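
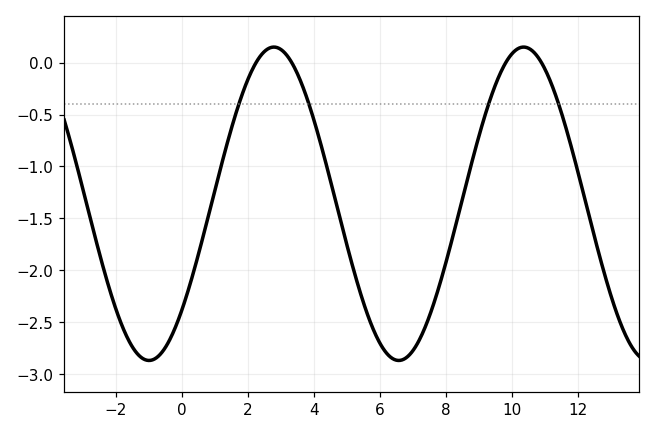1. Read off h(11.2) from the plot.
-0.198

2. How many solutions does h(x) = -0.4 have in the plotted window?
4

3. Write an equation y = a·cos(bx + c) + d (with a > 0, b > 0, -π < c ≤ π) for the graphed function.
y = 1.51cos(0.83x - 2.32) - 1.36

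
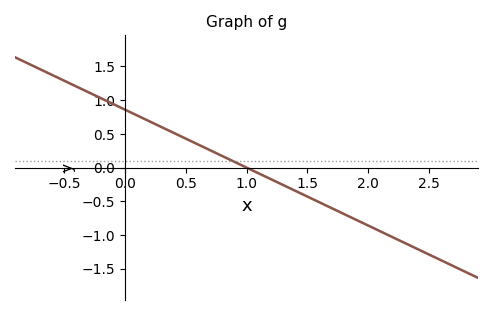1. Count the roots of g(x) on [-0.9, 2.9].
1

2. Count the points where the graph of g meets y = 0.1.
1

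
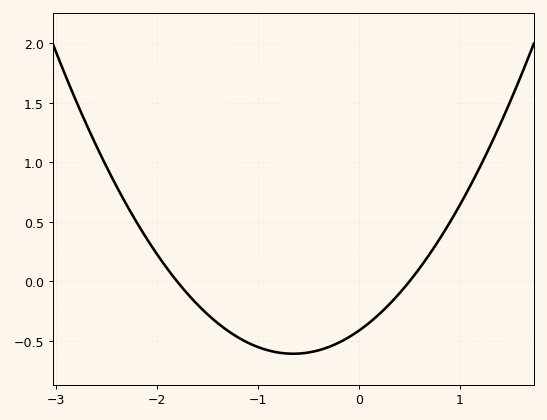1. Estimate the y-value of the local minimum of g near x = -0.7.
-0.608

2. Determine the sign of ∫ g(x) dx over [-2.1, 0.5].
negative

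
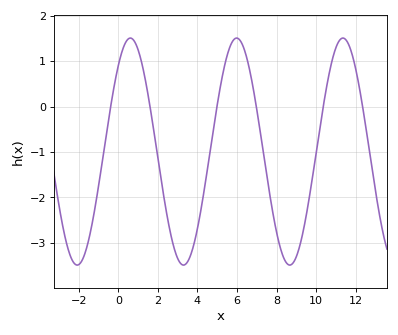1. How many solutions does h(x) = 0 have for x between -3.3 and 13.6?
6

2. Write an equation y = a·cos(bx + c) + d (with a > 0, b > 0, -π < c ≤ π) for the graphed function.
y = 2.5cos(1.2x - 0.71) - 0.99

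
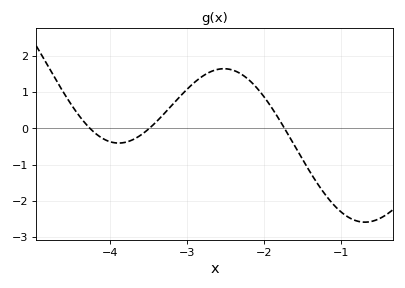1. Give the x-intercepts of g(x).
-4.27, -3.49, -1.73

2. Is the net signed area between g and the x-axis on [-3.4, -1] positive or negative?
positive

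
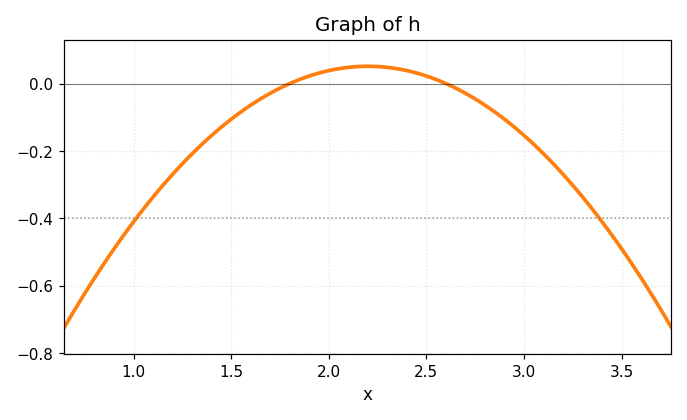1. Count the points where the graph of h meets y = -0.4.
2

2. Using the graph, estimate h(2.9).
-0.1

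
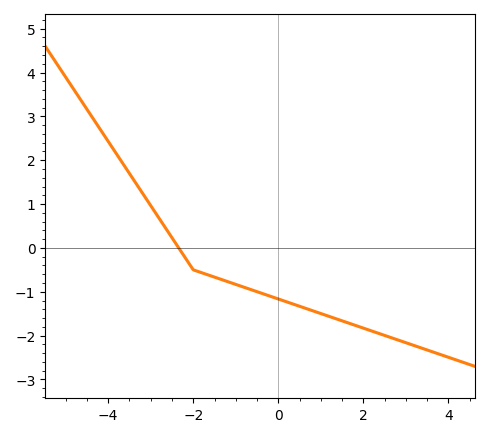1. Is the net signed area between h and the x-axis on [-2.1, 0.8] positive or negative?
negative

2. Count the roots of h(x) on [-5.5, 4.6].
1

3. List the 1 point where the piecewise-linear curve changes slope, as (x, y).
(-2, -0.5)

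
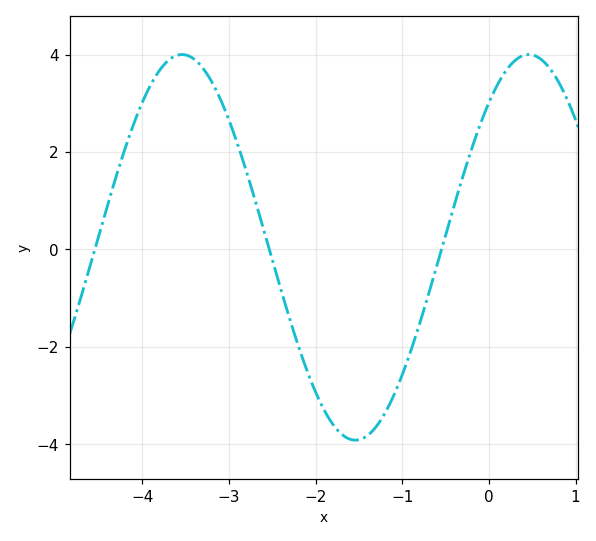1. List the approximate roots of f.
-4.5, -2.5, -0.5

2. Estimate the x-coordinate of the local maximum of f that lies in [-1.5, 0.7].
0.5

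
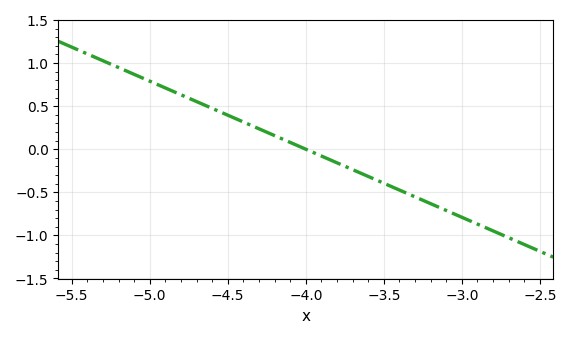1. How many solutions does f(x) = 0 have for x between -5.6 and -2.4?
1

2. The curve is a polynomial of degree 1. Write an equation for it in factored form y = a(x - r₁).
y = -0.79(x + 4)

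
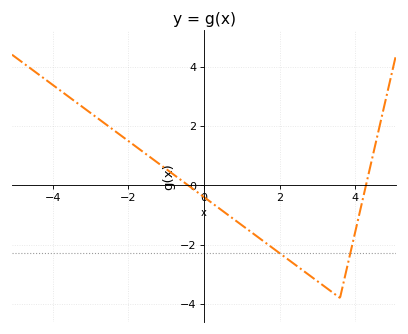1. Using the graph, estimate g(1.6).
-1.91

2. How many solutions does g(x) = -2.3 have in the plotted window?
2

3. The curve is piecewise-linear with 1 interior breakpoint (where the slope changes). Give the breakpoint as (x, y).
(3.6, -3.8)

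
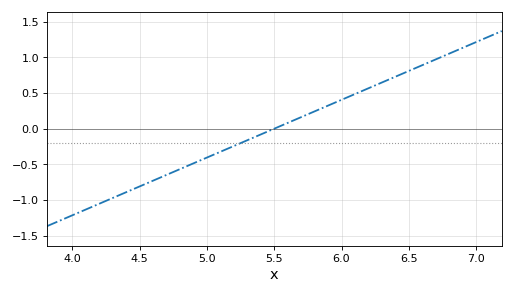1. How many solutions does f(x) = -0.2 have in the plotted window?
1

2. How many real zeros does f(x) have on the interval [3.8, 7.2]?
1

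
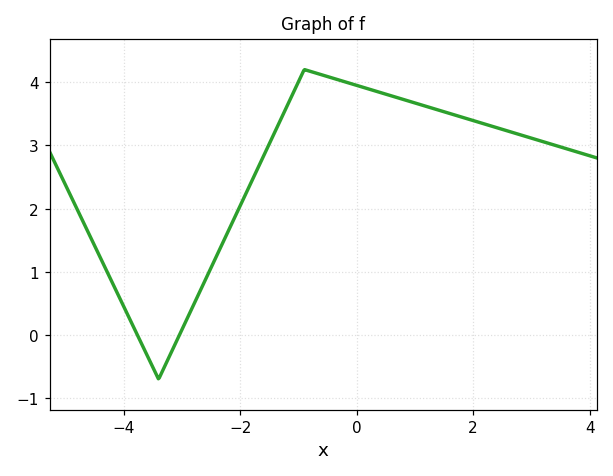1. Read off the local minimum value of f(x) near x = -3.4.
-0.698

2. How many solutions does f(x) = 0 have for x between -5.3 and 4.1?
2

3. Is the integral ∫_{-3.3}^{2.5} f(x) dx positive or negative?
positive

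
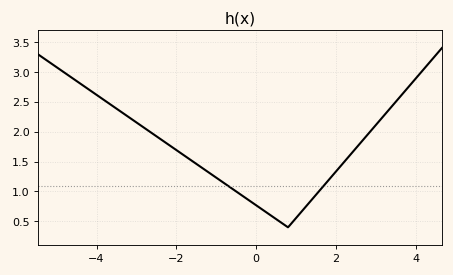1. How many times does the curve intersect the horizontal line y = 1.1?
2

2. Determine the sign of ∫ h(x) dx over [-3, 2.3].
positive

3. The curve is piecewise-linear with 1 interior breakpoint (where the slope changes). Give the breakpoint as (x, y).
(0.8, 0.4)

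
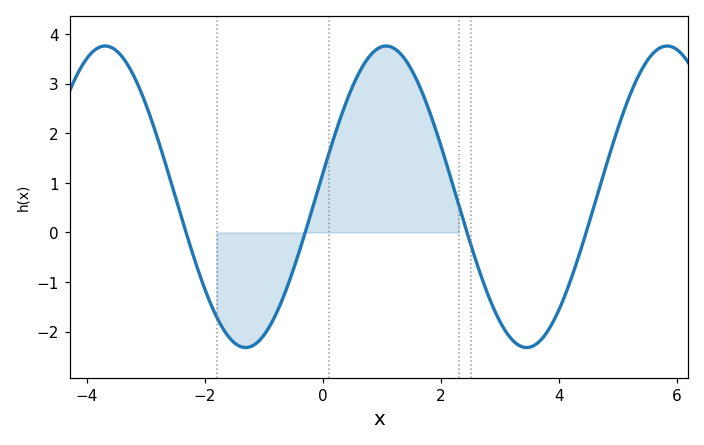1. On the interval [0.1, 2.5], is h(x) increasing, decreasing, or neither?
neither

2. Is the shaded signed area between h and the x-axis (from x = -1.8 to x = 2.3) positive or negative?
positive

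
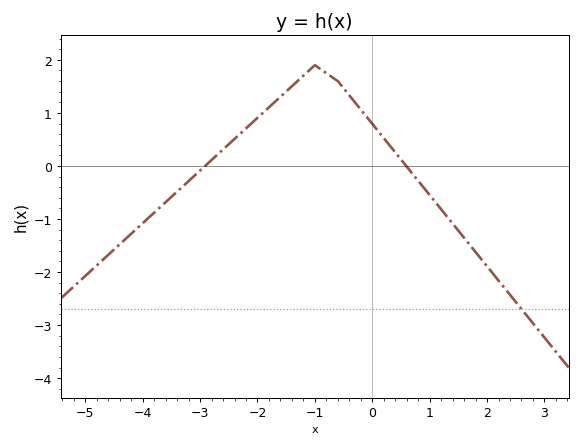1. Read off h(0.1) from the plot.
0.66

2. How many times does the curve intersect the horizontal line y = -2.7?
1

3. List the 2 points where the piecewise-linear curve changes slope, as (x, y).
(-1, 1.9); (-0.6, 1.6)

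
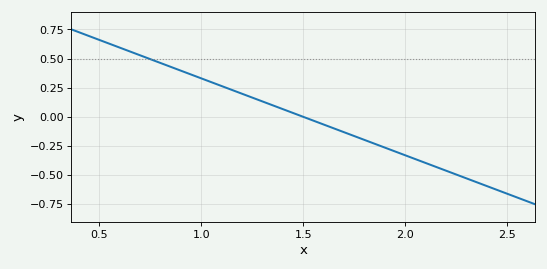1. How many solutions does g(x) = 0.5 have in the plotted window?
1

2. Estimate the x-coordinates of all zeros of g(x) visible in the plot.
1.5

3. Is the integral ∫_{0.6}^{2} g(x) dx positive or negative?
positive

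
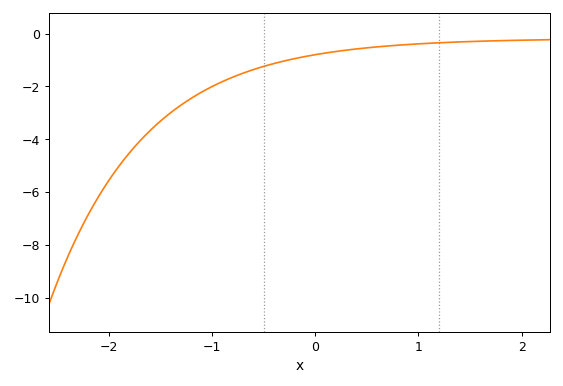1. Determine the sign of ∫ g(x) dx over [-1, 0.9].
negative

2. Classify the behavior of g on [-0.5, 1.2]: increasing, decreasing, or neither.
increasing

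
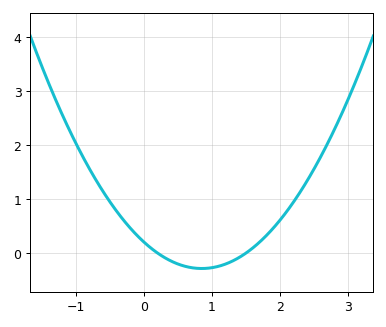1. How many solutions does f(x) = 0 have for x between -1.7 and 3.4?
2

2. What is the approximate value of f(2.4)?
1.3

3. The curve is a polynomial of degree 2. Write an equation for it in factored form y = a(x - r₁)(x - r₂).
y = 0.68(x - 0.2)(x - 1.5)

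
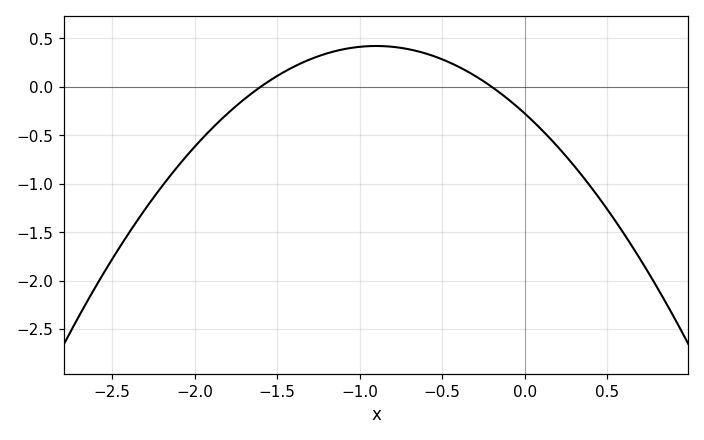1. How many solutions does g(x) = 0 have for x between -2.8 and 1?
2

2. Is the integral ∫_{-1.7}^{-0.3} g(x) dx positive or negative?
positive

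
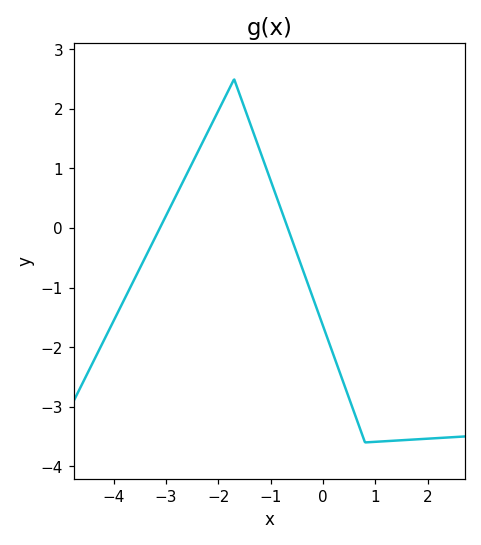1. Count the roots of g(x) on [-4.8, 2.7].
2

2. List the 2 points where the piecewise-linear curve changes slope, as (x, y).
(-1.7, 2.5); (0.8, -3.6)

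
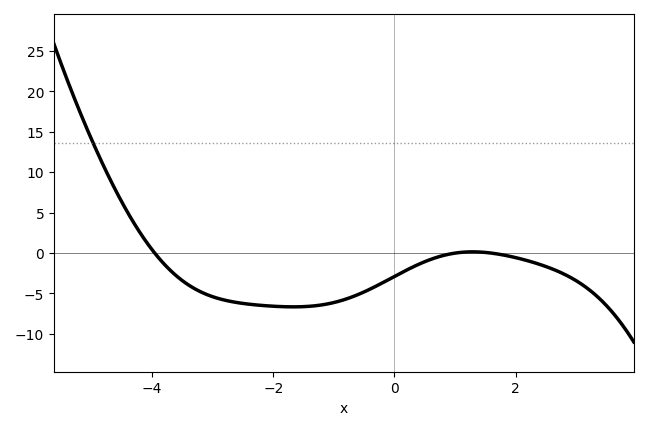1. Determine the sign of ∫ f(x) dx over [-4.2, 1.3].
negative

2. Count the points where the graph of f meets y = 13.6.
1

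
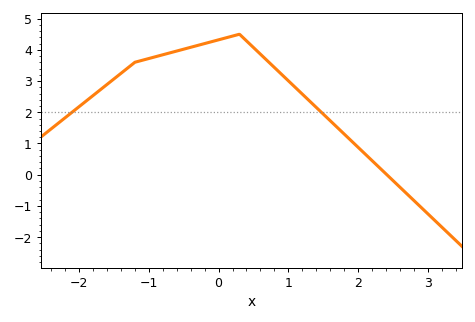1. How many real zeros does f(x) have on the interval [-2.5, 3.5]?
1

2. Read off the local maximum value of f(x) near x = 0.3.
4.5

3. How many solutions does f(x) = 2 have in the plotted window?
2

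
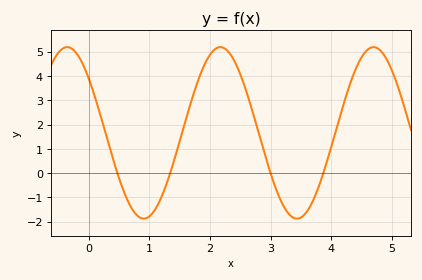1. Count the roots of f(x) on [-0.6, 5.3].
4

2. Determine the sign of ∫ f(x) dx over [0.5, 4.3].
positive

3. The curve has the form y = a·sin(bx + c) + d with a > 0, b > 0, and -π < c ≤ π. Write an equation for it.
y = 3.53sin(2.49x + 2.45) + 1.66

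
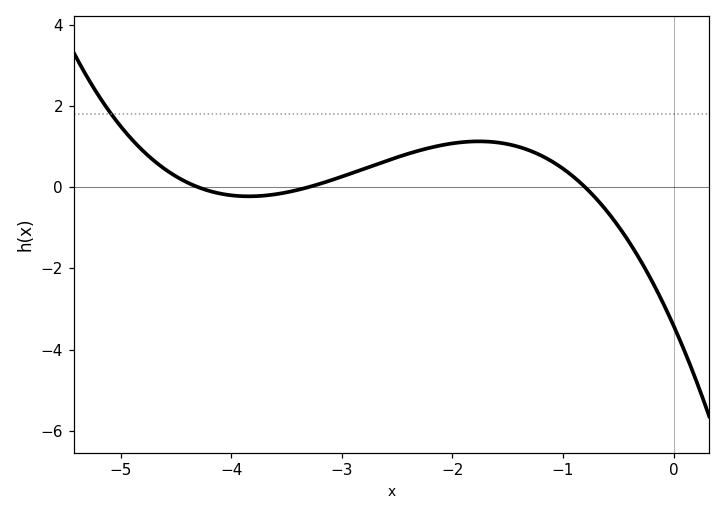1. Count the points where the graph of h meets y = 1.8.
1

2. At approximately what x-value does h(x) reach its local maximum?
-1.76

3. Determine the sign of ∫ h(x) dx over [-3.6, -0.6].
positive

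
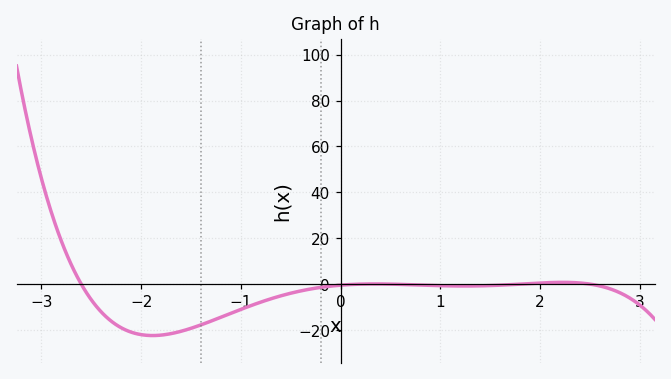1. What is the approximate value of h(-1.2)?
-14.4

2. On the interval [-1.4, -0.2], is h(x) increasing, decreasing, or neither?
increasing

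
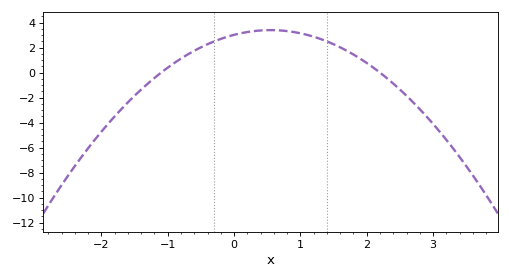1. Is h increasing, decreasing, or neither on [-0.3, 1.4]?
neither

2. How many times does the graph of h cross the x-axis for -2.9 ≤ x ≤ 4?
2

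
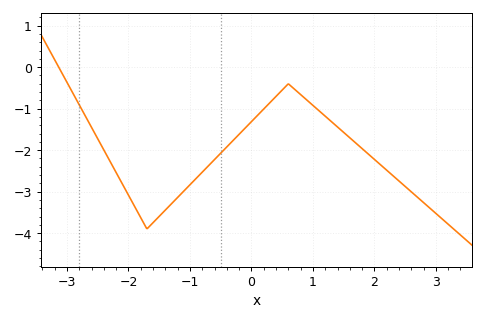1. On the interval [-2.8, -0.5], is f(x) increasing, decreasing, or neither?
neither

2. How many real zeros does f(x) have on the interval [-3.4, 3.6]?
1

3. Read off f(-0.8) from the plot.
-2.53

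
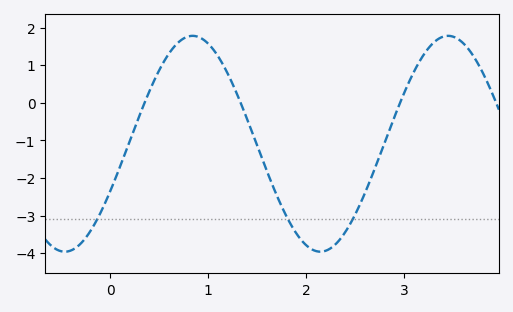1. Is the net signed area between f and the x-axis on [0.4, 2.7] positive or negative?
negative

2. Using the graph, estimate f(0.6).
1.3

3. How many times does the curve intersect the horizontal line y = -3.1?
3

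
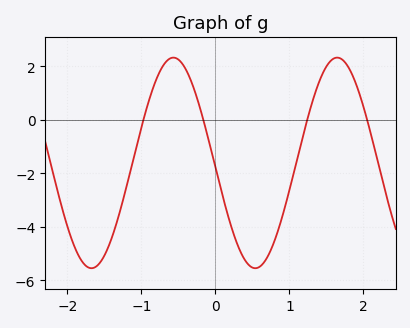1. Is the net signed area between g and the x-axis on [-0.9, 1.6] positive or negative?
negative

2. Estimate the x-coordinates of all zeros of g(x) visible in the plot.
-1, -0.2, 1.2, 2.1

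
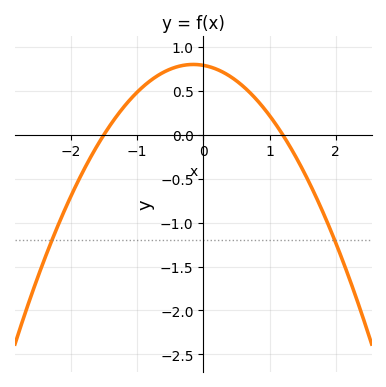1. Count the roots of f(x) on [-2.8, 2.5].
2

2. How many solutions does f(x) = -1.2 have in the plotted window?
2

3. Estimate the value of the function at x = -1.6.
-0.123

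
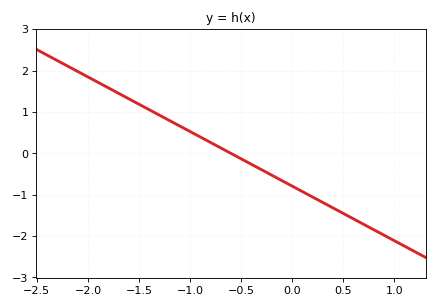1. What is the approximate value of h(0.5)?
-1.5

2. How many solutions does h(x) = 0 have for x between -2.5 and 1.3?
1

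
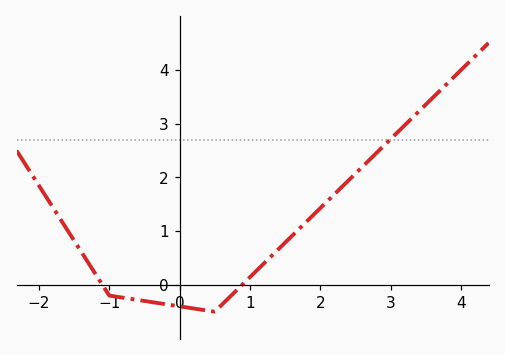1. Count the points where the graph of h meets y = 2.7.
1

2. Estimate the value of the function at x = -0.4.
-0.32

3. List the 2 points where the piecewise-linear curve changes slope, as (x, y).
(-1, -0.2); (0.5, -0.5)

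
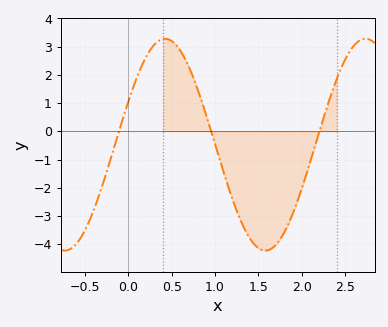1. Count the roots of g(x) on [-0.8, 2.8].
3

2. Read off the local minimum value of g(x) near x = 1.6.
-4.22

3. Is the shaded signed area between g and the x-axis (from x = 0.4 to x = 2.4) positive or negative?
negative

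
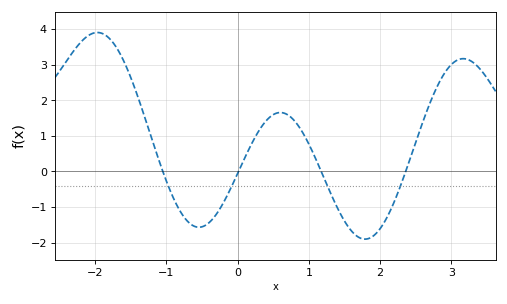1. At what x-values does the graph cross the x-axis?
-1.05, 0.012, 1.17, 2.36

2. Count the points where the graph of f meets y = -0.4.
4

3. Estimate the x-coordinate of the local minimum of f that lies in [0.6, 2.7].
1.79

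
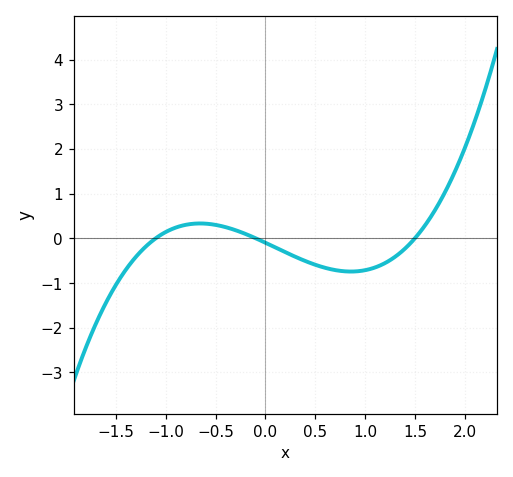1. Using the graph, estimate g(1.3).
-0.4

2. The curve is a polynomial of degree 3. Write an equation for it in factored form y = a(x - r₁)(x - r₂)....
y = 0.62(x + 1.1)(x + 0.1)(x - 1.5)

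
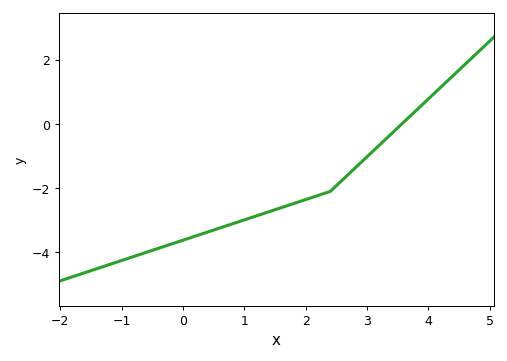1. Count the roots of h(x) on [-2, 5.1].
1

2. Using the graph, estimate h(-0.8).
-4.2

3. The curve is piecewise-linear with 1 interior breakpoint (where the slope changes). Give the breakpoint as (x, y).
(2.4, -2.1)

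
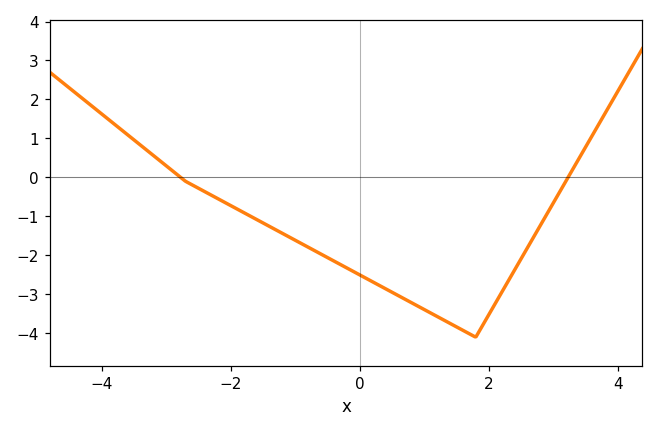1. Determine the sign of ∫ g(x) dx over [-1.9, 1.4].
negative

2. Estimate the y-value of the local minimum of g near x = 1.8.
-4.1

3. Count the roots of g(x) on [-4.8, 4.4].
2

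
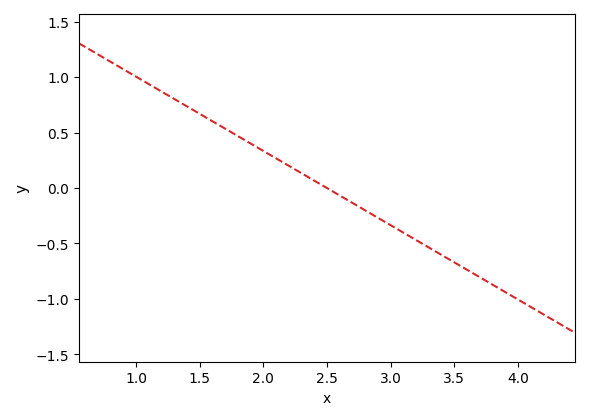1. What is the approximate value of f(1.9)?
0.402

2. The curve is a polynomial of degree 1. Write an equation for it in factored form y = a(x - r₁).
y = -0.67(x - 2.5)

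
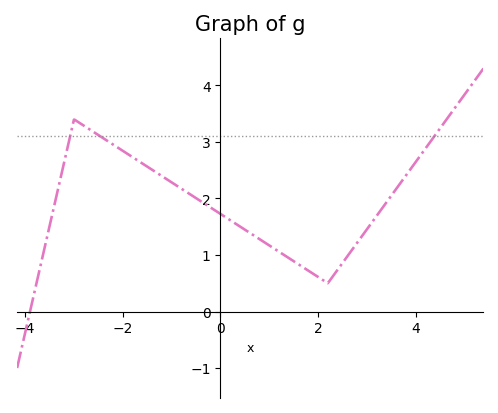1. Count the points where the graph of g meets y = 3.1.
3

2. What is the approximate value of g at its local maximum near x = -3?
3.4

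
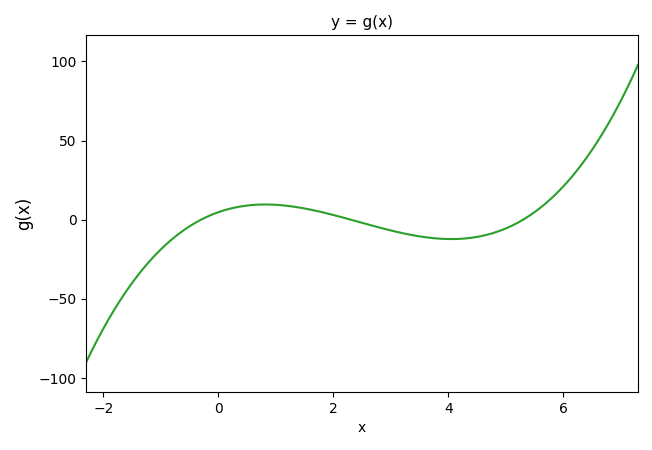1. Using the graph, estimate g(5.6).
10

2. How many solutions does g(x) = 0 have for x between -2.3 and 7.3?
3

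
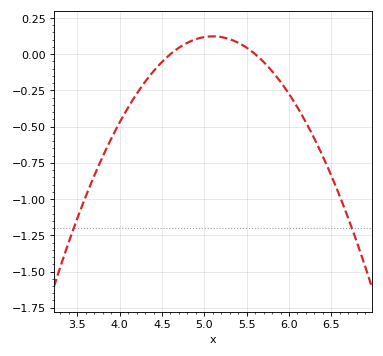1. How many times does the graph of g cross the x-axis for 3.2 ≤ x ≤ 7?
2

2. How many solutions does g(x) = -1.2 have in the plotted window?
2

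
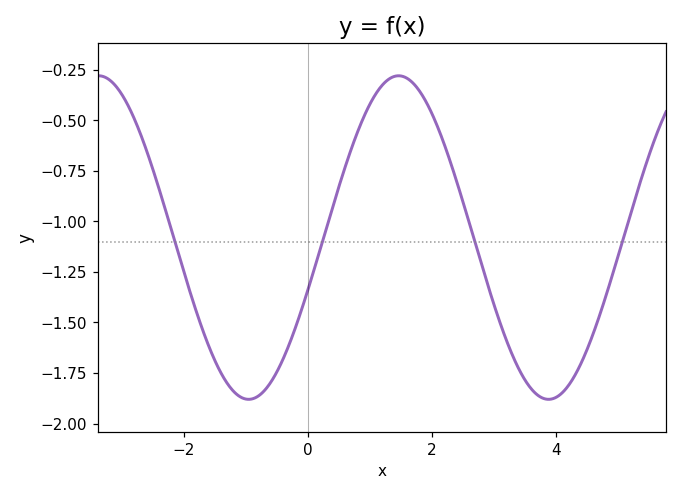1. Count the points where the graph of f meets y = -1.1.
4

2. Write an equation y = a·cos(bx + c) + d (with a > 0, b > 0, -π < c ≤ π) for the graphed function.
y = 0.8cos(1.3x - 1.9) - 1.08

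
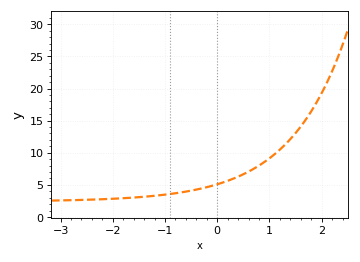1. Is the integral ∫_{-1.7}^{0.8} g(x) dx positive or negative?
positive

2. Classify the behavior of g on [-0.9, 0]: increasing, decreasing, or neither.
increasing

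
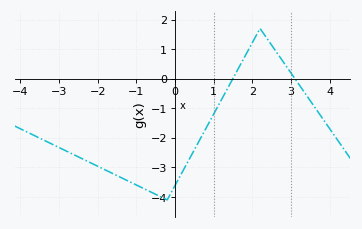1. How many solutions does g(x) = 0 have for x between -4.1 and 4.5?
2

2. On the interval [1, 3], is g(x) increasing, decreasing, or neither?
neither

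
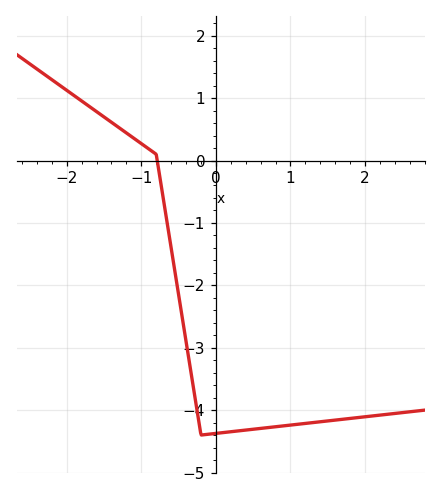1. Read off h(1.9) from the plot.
-4.1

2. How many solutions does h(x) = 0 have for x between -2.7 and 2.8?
1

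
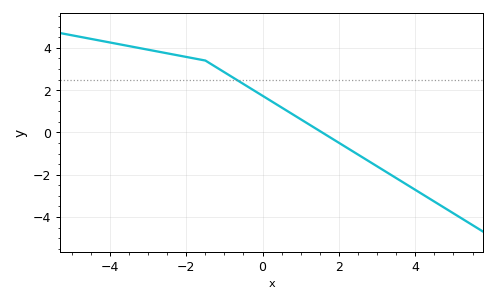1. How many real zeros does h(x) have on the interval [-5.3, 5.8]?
1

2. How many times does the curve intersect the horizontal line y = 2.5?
1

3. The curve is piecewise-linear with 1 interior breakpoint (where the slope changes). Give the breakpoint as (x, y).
(-1.5, 3.4)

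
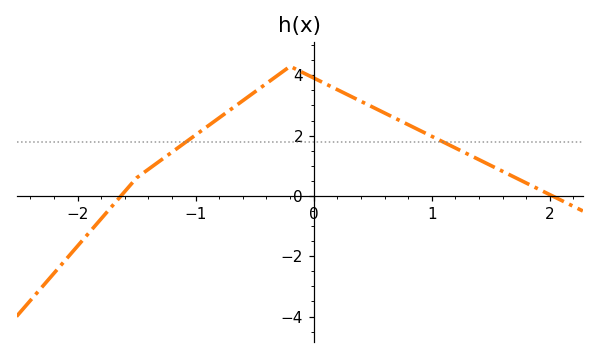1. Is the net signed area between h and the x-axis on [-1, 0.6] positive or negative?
positive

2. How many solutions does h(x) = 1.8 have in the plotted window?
2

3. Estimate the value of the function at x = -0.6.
3.2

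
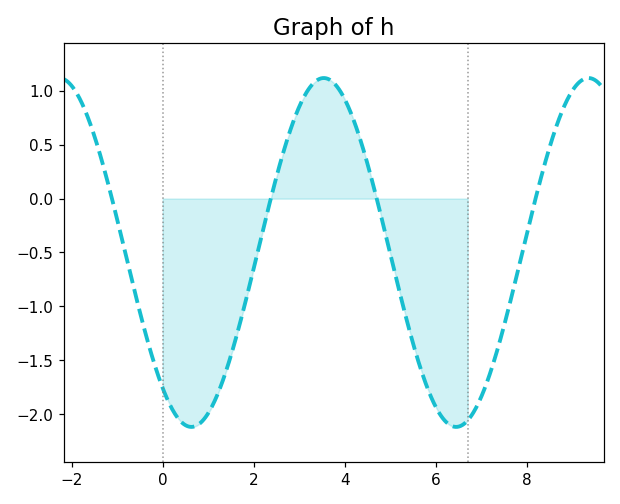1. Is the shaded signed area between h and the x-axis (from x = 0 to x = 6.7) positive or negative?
negative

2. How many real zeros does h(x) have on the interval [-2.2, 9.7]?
4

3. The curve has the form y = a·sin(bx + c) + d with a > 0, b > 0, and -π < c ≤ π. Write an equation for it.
y = 1.62sin(1.08x - 2.25) - 0.5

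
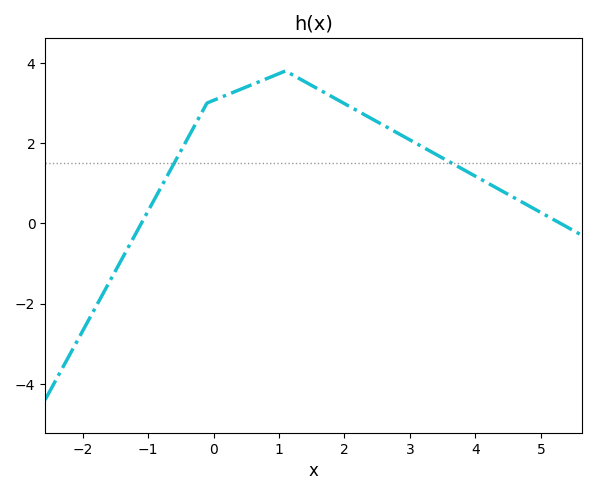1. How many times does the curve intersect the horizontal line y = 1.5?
2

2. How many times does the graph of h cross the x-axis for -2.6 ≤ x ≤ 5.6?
2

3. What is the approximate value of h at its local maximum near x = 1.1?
3.8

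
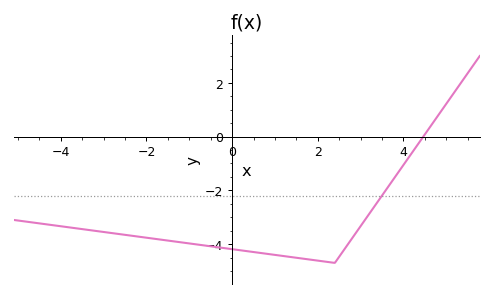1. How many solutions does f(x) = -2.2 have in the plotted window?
1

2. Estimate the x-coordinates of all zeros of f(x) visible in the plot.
4.47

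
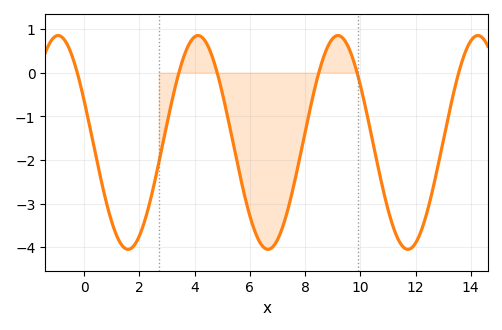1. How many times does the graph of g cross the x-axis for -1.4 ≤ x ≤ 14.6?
6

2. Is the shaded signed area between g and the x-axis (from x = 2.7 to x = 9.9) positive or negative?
negative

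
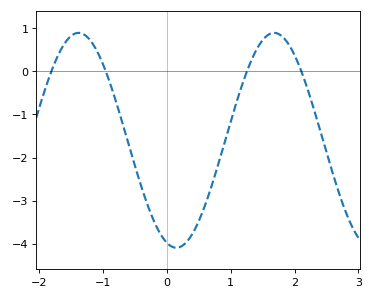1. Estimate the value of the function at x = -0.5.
-2.2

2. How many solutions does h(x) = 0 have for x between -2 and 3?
4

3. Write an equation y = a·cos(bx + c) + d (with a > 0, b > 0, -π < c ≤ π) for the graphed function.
y = 2.49cos(2.05x + 2.84) - 1.6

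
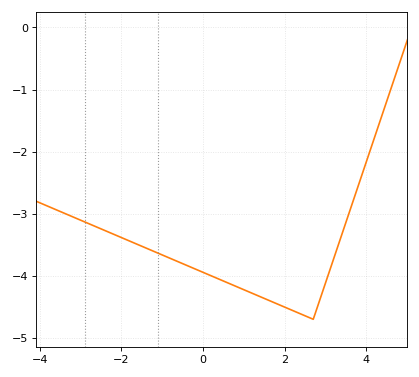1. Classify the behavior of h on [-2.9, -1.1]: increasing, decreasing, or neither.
decreasing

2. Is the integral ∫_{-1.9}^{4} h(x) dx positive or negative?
negative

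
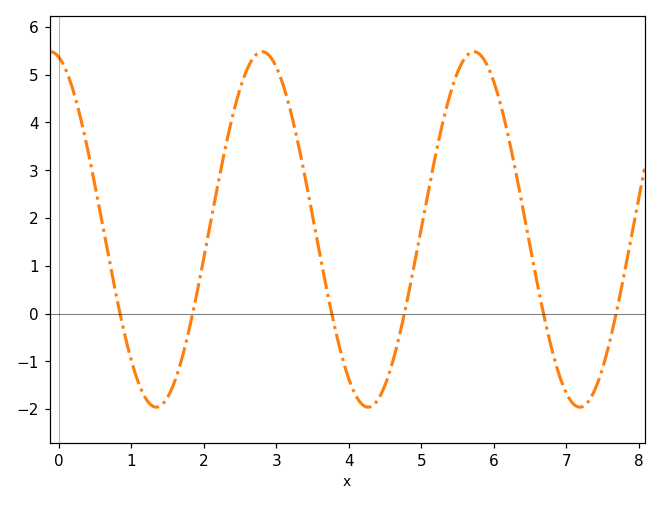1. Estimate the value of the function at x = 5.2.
3.3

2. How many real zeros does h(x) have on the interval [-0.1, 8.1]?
6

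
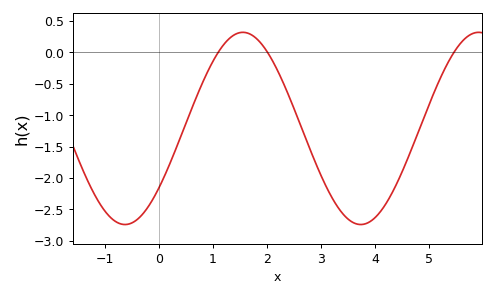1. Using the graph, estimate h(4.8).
-1.27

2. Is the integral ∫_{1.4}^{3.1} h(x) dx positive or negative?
negative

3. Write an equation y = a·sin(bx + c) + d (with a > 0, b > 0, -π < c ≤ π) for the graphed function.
y = 1.53sin(1.44x - 0.67) - 1.21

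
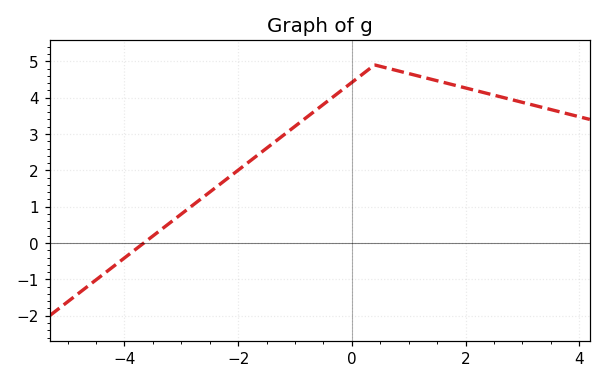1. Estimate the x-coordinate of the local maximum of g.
0.4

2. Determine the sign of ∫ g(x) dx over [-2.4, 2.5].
positive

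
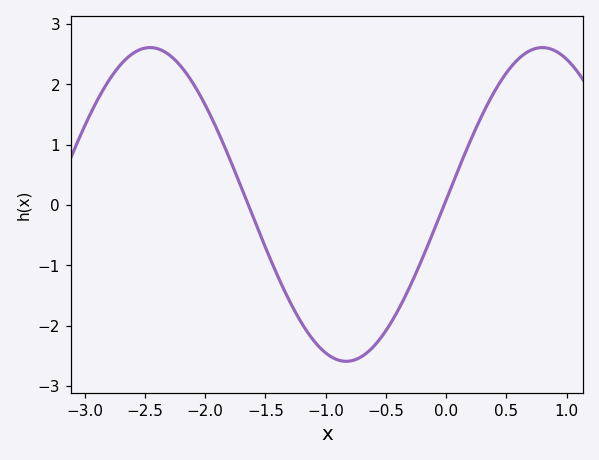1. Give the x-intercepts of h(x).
-1.6, 0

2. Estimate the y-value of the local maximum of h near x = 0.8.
2.6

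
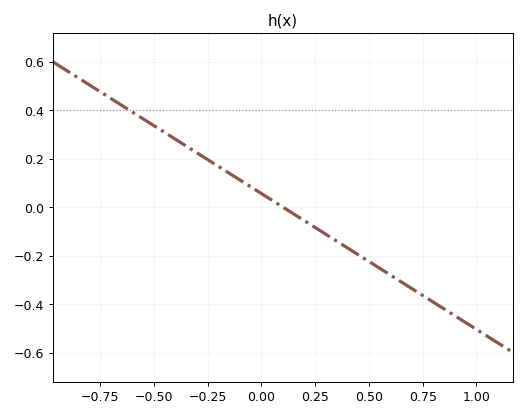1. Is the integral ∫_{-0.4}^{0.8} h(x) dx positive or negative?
negative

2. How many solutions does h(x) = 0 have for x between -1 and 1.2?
1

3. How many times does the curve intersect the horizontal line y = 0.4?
1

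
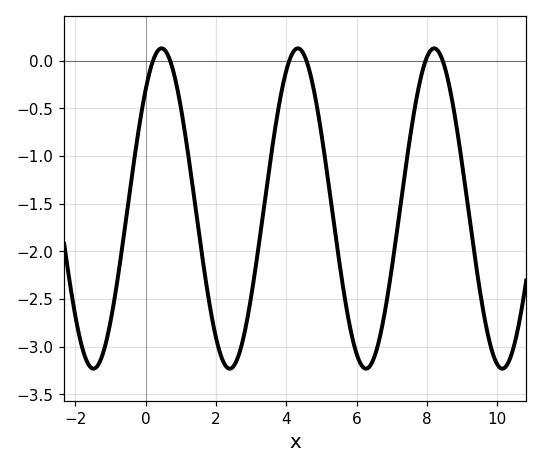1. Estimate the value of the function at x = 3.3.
-1.71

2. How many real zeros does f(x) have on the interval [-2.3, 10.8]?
6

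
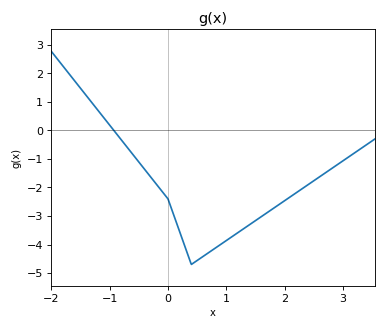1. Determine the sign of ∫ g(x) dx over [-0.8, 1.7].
negative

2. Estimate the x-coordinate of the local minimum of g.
0.4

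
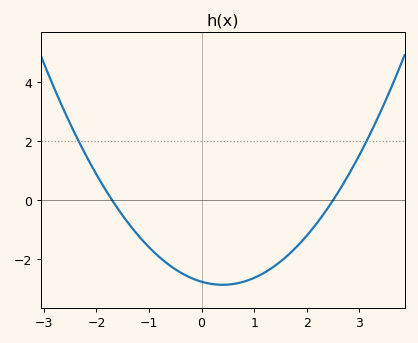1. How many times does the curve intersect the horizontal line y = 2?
2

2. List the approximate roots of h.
-1.7, 2.5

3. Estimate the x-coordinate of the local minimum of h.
0.4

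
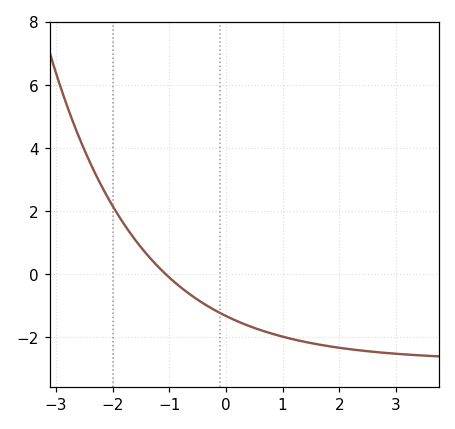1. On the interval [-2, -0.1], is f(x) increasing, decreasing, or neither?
decreasing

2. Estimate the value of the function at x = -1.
-0.11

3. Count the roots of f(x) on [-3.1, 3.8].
1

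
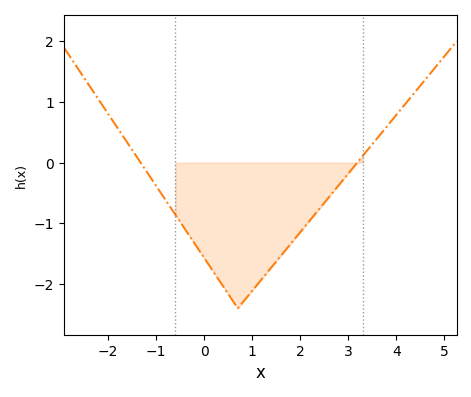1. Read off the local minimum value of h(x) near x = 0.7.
-2.4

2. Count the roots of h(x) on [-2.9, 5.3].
2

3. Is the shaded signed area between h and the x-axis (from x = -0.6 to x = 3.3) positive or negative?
negative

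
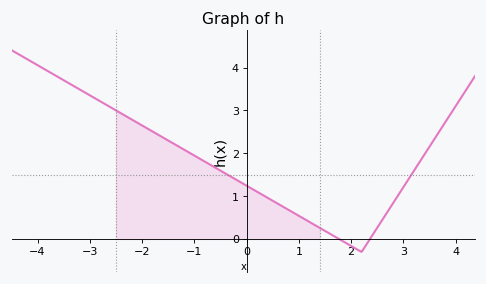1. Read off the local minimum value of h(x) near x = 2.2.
-0.299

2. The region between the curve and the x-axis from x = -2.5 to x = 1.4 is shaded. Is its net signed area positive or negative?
positive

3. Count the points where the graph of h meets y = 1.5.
2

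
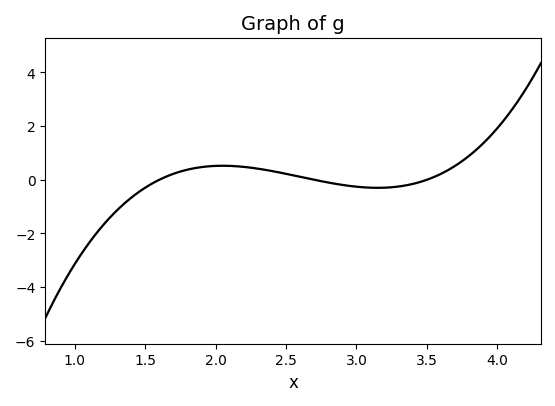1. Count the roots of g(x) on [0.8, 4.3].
3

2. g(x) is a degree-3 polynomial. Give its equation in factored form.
y = 1.23(x - 1.6)(x - 2.7)(x - 3.5)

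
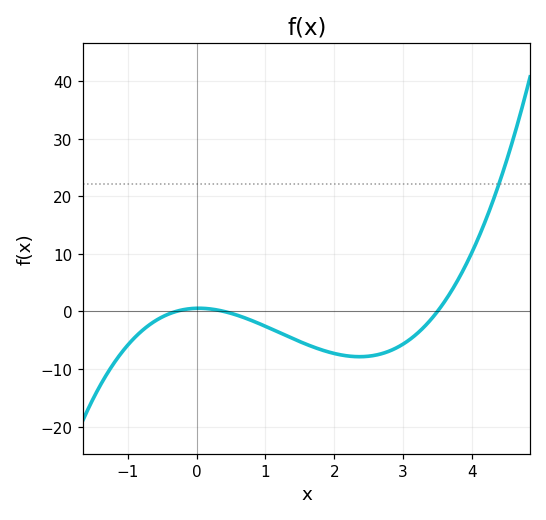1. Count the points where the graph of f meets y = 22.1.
1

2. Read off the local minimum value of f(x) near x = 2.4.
-7.85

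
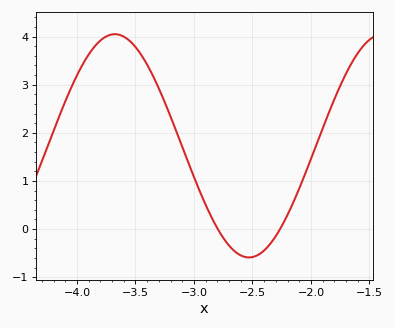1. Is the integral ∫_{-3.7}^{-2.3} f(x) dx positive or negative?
positive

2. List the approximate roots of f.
-2.8, -2.26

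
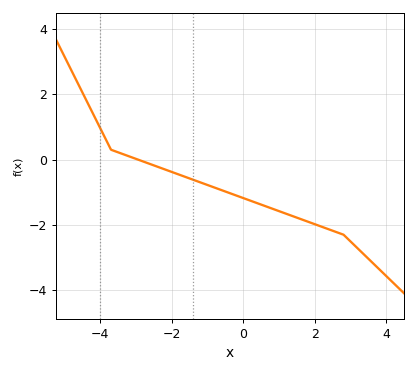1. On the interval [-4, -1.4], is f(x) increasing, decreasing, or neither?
decreasing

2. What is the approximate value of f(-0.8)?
-0.8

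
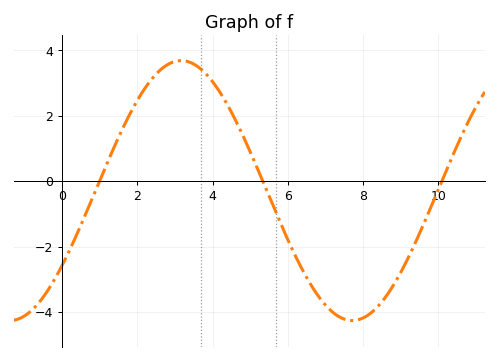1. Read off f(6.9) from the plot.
-3.6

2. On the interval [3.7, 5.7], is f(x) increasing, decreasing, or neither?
decreasing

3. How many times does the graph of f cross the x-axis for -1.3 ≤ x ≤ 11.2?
3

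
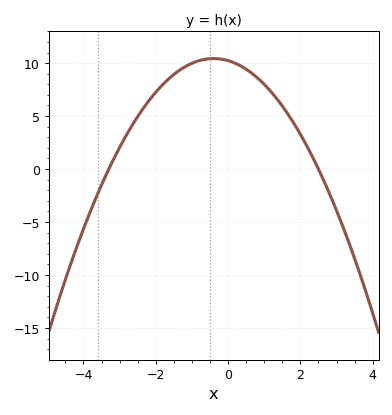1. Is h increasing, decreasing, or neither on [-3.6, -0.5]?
increasing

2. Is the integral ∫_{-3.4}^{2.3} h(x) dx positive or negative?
positive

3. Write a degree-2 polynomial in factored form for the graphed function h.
y = -1.24(x + 3.3)(x - 2.5)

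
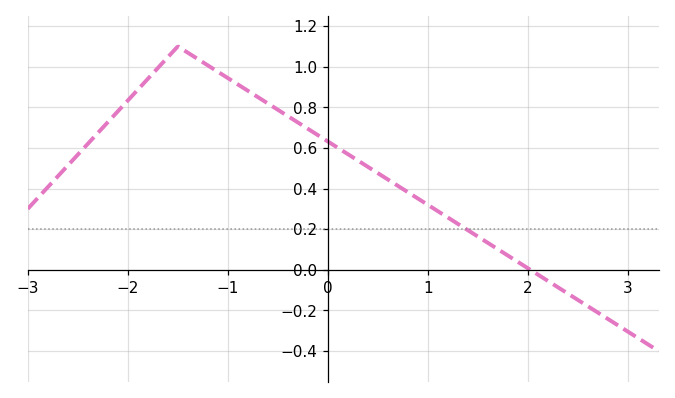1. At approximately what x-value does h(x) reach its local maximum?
-1.5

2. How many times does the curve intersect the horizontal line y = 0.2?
1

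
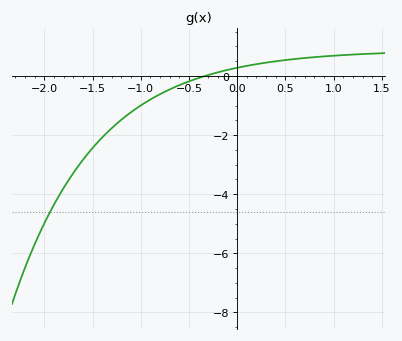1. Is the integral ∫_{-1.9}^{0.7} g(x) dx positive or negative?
negative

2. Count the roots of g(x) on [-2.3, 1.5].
1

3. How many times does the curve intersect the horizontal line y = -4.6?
1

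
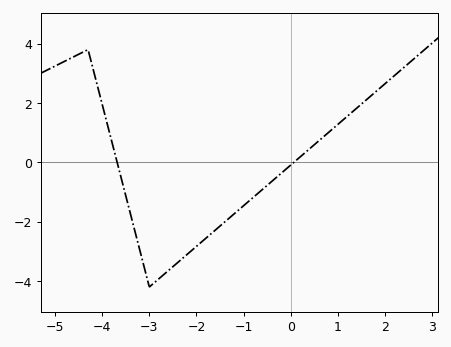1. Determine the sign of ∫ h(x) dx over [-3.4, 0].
negative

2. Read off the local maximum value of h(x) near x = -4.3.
3.8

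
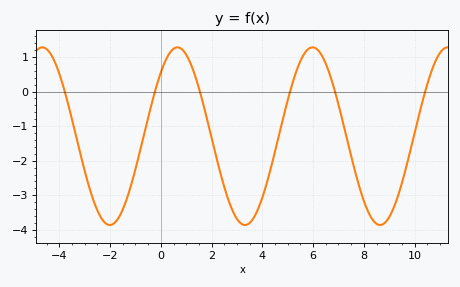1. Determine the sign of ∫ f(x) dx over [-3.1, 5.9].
negative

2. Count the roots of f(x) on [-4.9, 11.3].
6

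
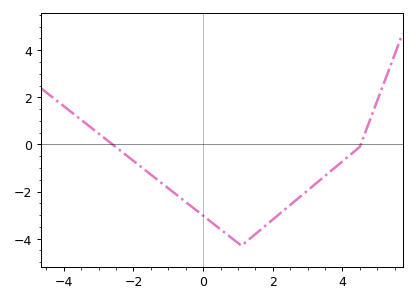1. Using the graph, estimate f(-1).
-1.86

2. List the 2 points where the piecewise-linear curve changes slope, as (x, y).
(1.1, -4.3); (4.5, -0.1)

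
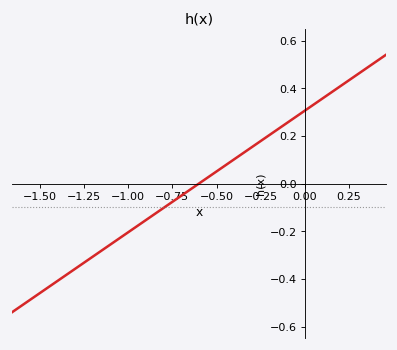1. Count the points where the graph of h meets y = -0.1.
1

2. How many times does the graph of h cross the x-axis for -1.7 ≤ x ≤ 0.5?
1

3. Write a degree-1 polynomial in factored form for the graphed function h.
y = 0.51(x + 0.6)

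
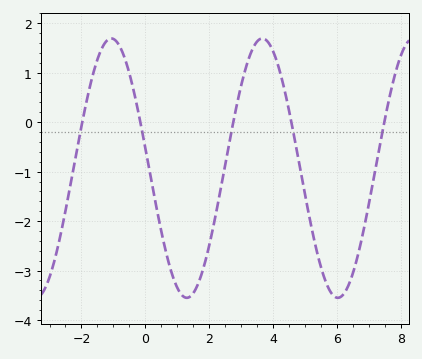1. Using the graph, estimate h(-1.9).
0.24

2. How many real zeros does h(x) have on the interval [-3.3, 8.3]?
5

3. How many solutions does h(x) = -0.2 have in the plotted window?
5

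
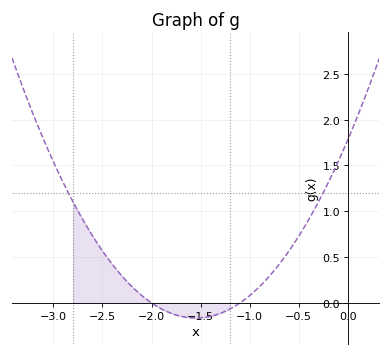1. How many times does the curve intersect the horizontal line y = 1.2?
2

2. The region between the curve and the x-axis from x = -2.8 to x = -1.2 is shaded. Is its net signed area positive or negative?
positive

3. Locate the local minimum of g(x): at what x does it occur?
-1.55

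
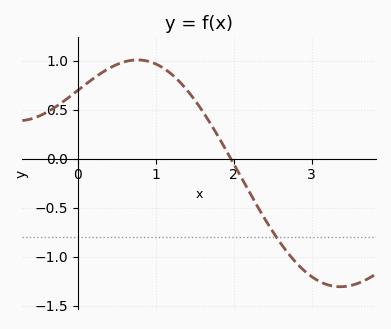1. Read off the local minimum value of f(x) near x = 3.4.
-1.3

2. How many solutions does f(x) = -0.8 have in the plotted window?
1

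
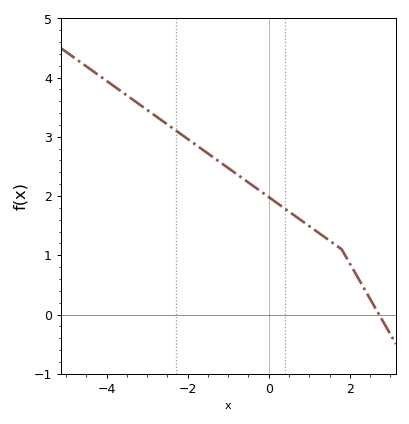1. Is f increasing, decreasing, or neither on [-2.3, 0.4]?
decreasing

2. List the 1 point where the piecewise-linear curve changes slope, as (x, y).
(1.8, 1.1)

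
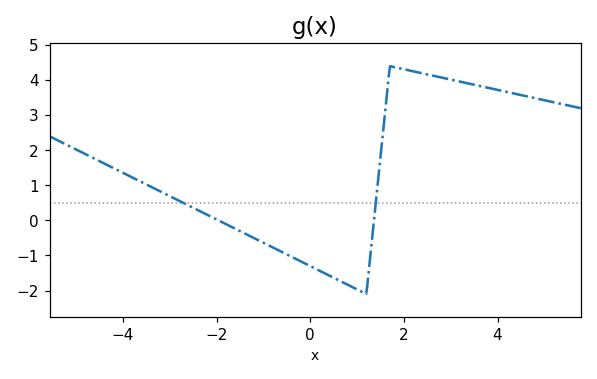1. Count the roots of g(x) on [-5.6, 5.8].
2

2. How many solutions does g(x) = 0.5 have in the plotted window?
2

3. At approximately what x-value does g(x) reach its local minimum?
1.19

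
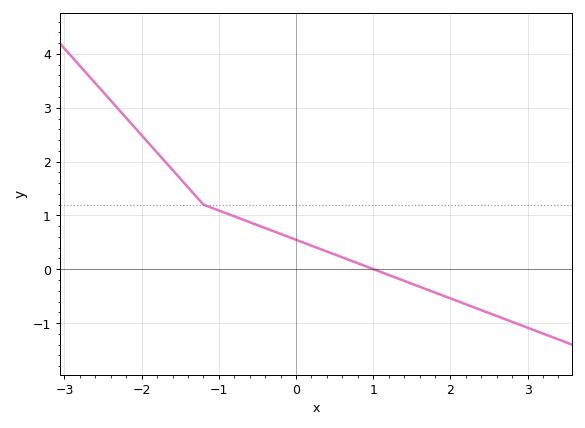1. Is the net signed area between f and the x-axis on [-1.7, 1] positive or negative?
positive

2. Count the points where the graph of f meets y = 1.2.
1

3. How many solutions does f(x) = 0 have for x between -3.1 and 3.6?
1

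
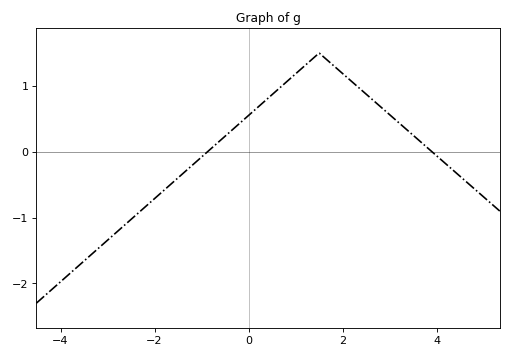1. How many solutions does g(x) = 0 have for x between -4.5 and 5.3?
2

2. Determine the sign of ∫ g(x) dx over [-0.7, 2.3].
positive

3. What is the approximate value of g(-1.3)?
-0.269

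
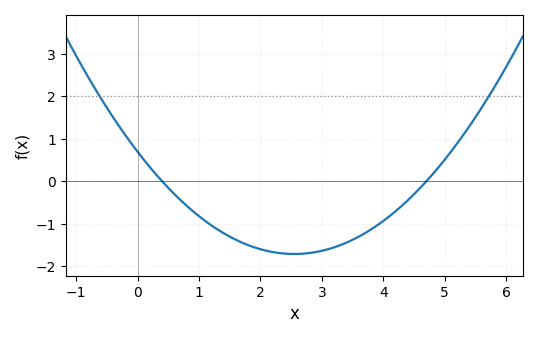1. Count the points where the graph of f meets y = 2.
2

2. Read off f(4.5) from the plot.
-0.303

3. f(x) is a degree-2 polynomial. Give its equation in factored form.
y = 0.37(x - 0.4)(x - 4.7)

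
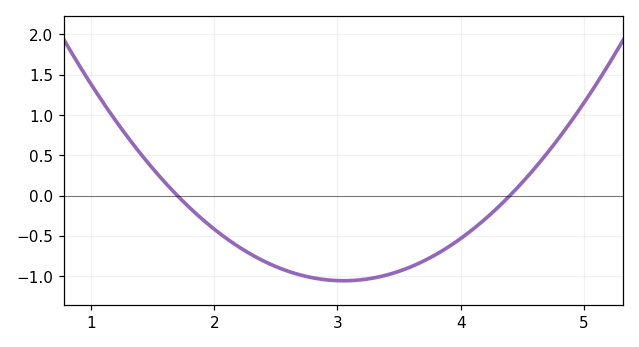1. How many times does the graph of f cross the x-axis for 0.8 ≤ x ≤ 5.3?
2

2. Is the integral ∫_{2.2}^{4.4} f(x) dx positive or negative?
negative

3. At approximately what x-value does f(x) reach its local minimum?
3.05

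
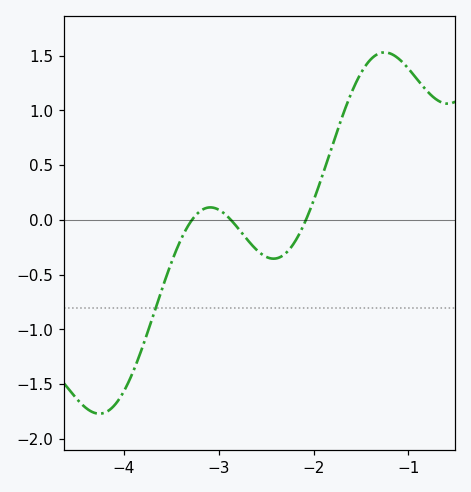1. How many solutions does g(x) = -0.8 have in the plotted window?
1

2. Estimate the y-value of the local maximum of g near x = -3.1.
0.1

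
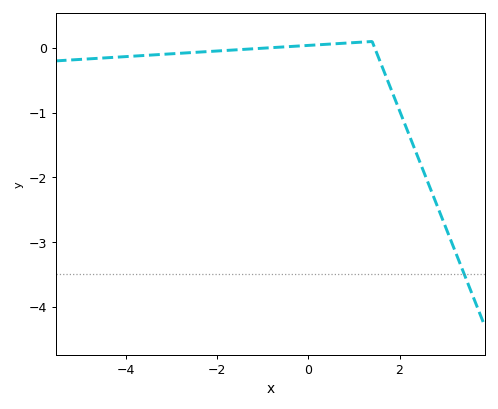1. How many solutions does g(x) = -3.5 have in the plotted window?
1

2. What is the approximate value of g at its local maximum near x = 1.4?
0.1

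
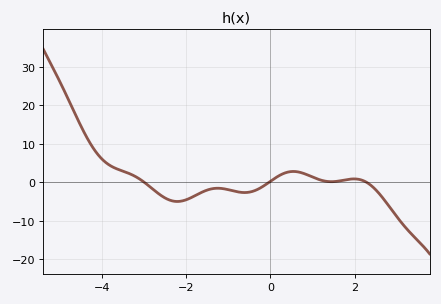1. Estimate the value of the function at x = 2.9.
-7.44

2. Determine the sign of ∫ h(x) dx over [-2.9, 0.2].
negative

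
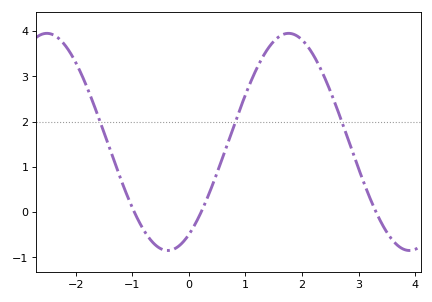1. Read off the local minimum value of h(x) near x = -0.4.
-0.8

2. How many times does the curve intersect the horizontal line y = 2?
3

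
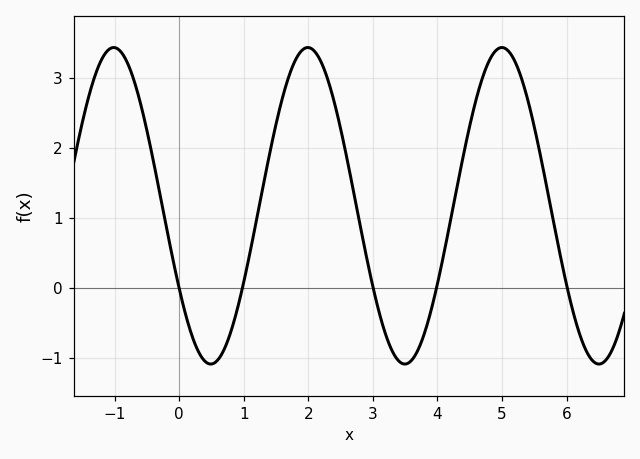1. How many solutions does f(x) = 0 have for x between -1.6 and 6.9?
5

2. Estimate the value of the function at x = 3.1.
-0.365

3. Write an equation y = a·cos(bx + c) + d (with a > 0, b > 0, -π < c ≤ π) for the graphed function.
y = 2.26cos(2.09x + 2.12) + 1.17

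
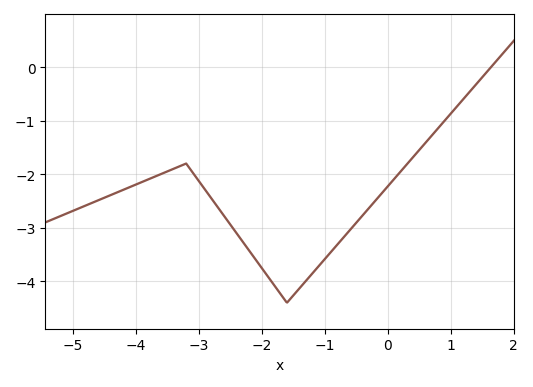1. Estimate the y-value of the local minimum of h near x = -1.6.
-4.4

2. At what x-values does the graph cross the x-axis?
1.64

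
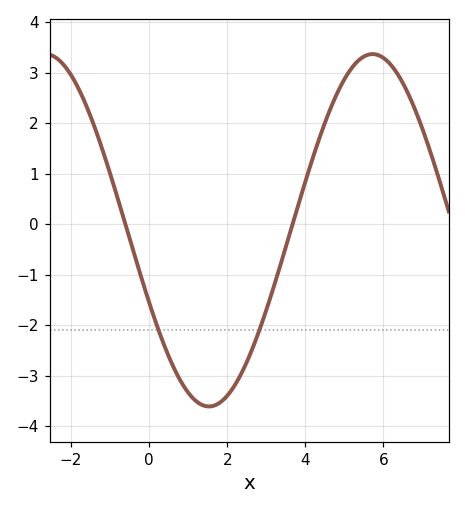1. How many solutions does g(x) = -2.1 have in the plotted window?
2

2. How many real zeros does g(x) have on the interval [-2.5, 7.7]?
2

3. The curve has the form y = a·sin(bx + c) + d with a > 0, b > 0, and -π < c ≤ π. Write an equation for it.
y = 3.49sin(0.75x - 2.72) - 0.12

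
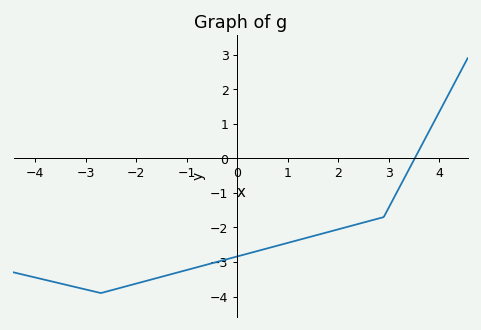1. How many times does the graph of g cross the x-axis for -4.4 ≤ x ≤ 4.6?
1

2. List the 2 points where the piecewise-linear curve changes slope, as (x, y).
(-2.7, -3.9); (2.9, -1.7)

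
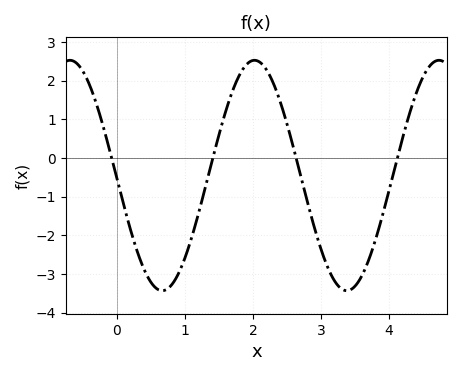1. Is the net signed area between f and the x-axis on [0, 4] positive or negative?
negative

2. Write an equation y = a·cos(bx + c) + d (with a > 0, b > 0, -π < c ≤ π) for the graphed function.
y = 2.98cos(2.3x + 1.6) - 0.45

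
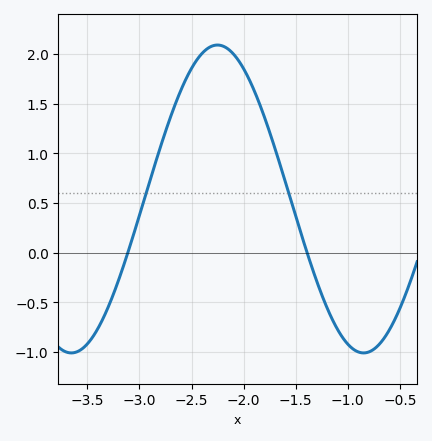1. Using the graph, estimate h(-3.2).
-0.277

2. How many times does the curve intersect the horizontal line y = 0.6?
2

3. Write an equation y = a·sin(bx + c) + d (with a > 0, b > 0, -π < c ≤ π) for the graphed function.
y = 1.55sin(2.24x + 0.33) + 0.54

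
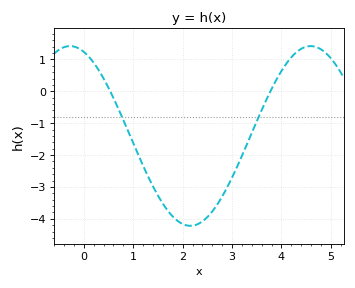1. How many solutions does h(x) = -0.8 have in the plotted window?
2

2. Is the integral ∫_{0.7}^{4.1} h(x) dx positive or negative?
negative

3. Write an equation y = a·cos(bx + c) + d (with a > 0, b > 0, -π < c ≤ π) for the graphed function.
y = 2.82cos(1.3x + 0.36) - 1.4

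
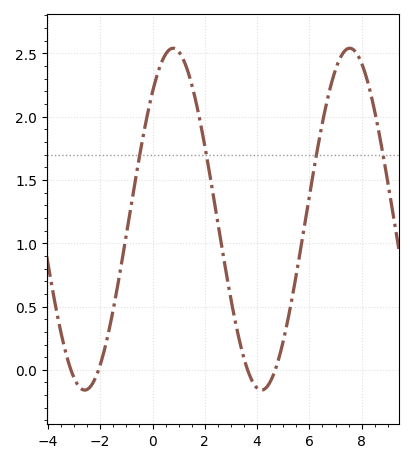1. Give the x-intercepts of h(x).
-3.2, -2, 3.6, 4.6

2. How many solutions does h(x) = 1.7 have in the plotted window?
4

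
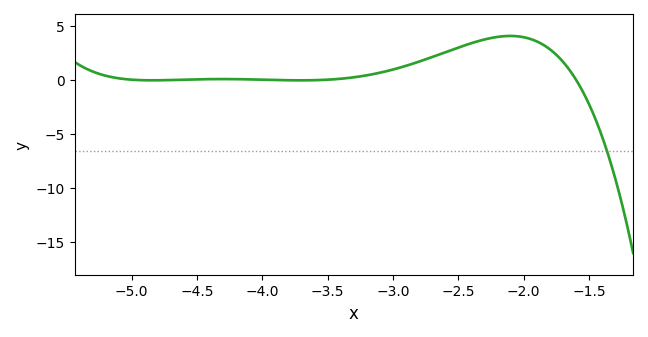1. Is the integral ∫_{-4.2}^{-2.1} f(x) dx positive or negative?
positive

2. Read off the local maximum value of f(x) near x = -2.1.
4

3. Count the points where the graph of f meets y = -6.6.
1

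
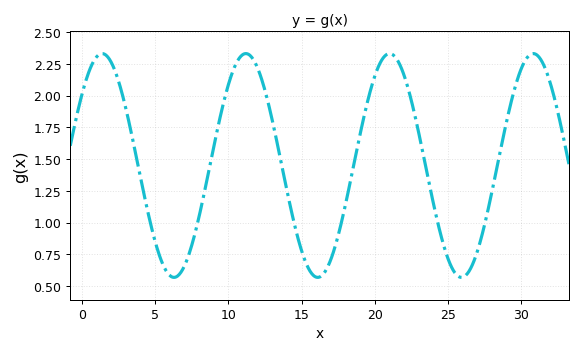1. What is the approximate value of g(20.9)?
2.35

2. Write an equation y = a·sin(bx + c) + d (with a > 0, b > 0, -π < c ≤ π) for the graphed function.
y = 0.88sin(0.64x + 0.69) + 1.45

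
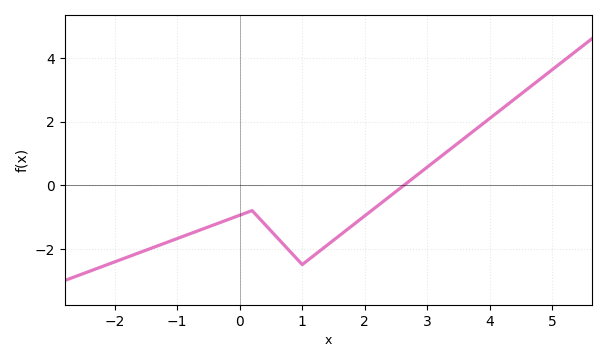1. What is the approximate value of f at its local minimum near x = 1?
-2.5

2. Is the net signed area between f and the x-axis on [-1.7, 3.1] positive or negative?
negative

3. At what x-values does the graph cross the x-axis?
2.63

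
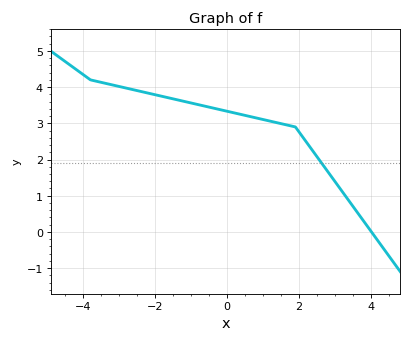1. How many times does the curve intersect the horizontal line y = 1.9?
1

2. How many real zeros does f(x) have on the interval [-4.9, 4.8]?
1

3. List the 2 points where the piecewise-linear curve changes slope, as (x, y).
(-3.8, 4.2); (1.9, 2.9)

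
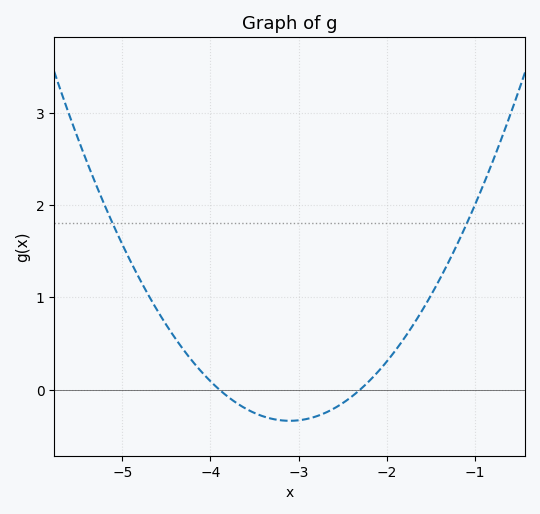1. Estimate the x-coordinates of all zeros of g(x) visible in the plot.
-3.9, -2.3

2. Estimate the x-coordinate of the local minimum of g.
-3.1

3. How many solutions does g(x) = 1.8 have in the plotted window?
2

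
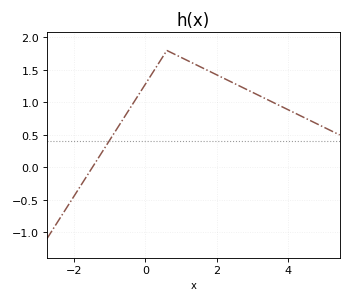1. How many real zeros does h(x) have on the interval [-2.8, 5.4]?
1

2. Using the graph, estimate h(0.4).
1.63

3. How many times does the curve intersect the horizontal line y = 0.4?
1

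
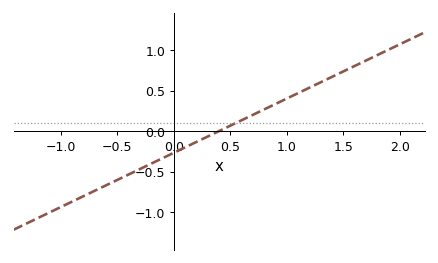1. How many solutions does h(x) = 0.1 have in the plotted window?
1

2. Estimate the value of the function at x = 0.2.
-0.134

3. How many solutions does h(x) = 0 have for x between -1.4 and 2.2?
1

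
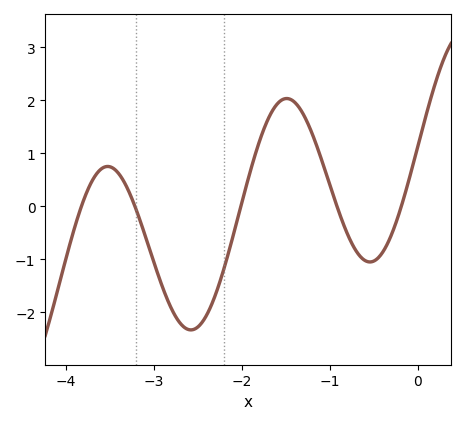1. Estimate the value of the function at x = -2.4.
-2.1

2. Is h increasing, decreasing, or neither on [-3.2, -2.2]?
neither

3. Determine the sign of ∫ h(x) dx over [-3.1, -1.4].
negative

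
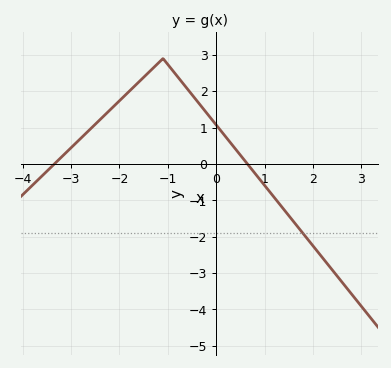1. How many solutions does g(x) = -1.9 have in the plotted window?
1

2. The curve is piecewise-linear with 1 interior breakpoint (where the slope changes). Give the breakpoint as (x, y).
(-1.1, 2.9)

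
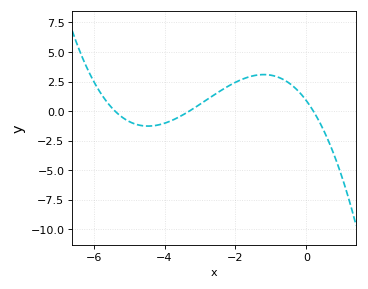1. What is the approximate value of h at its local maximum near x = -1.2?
3.09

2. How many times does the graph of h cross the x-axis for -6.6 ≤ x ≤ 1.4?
3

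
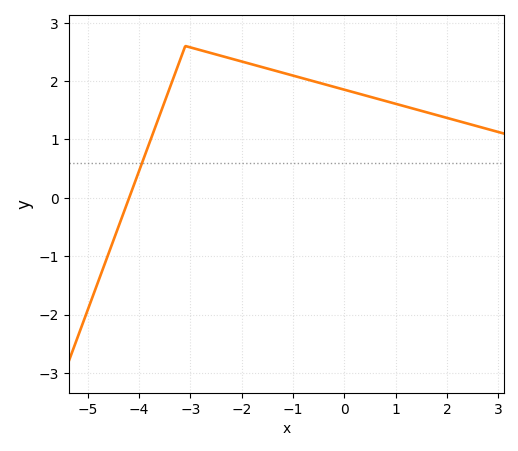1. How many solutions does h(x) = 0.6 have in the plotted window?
1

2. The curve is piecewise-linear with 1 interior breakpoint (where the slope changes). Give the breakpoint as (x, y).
(-3.1, 2.6)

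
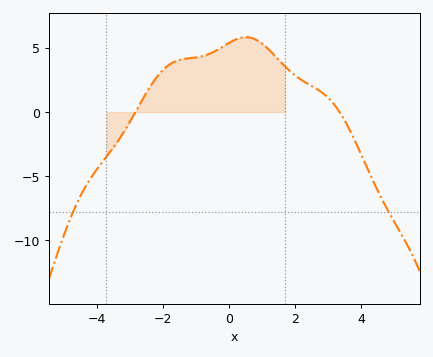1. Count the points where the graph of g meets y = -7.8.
2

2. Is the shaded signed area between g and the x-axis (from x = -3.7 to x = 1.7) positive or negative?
positive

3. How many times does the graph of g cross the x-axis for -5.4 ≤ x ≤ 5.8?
2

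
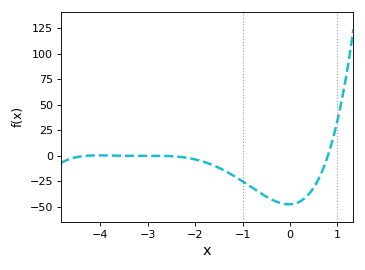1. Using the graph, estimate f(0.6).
-23.1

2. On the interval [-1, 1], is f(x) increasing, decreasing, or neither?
neither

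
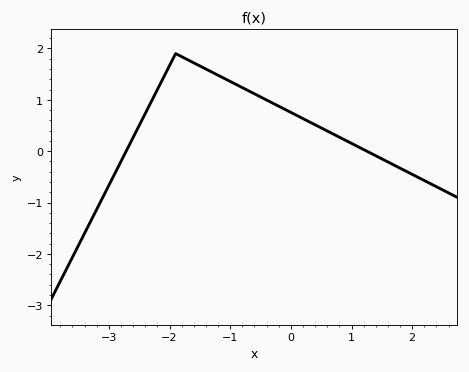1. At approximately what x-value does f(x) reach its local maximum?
-1.9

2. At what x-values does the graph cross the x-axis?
-2.7, 1.3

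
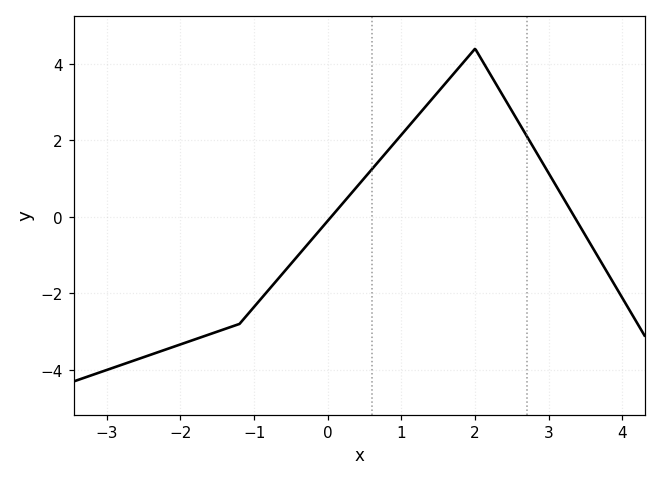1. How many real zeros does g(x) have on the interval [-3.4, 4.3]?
2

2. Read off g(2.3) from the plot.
3.42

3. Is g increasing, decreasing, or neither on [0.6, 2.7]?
neither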